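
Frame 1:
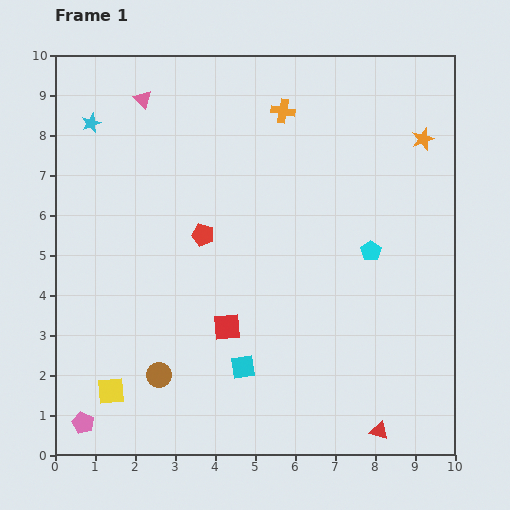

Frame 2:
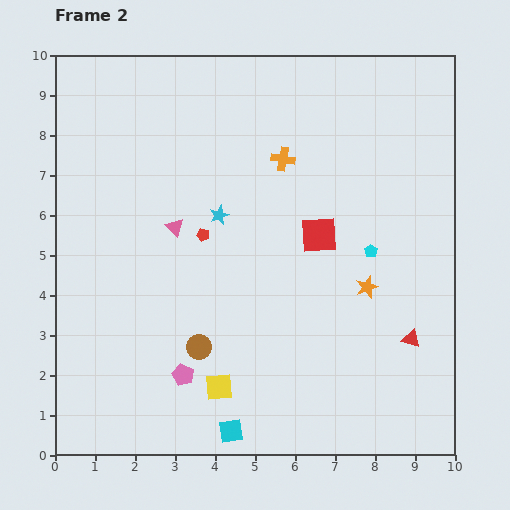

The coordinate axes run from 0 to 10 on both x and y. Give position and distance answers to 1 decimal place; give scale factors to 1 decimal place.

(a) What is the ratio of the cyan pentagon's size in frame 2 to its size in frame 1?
0.6×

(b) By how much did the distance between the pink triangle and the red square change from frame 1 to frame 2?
-2.5

Distance in frame 1: 6.1. Distance in frame 2: 3.6.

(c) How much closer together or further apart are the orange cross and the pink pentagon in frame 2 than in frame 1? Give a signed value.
-3.3

Distance in frame 1: 9.3. Distance in frame 2: 6.0.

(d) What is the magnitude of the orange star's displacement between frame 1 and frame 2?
4.0

The orange star moved from (9.2, 7.9) to (7.8, 4.2), a distance of √(1.4² + 3.7²) ≈ 4.0.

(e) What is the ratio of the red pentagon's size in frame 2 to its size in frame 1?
0.6×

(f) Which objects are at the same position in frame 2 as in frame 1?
the red pentagon, the cyan pentagon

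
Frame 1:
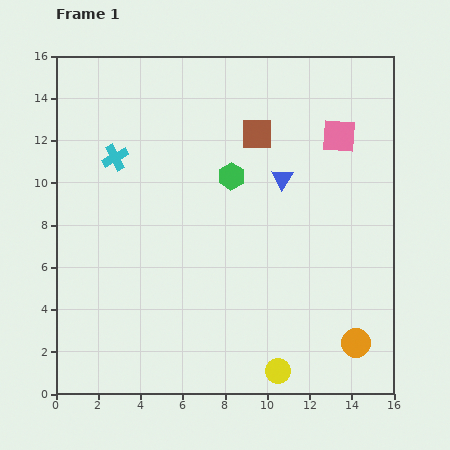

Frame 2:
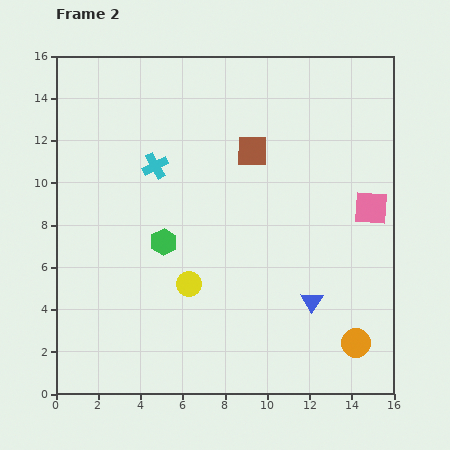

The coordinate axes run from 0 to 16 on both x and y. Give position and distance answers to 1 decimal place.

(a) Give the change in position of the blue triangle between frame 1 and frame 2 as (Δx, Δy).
(1.4, -5.8)

The blue triangle was at (10.7, 10.2) in frame 1 and (12.1, 4.4) in frame 2.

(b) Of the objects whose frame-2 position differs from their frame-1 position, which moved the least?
the brown square

(moved 0.8)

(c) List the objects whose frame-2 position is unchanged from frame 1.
the orange circle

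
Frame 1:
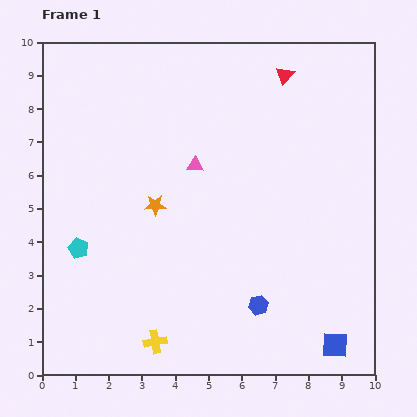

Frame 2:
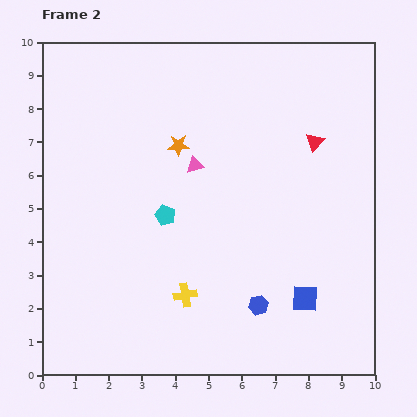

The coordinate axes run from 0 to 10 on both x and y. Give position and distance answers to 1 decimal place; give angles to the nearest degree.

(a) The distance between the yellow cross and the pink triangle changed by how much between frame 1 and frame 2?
-1.5

Distance in frame 1: 5.4. Distance in frame 2: 3.9.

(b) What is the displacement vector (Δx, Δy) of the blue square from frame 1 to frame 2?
(-0.9, 1.4)

The blue square was at (8.8, 0.9) in frame 1 and (7.9, 2.3) in frame 2.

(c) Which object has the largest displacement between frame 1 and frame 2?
the cyan pentagon

(moved 2.8; next 2.2)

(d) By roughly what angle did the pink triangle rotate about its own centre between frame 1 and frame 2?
17° counter-clockwise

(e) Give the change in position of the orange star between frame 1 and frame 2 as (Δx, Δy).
(0.7, 1.8)

The orange star was at (3.4, 5.1) in frame 1 and (4.1, 6.9) in frame 2.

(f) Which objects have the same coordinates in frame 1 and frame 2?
the pink triangle, the blue hexagon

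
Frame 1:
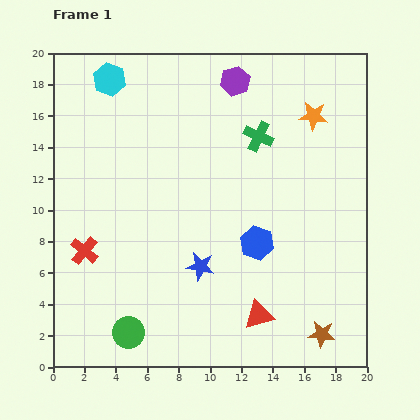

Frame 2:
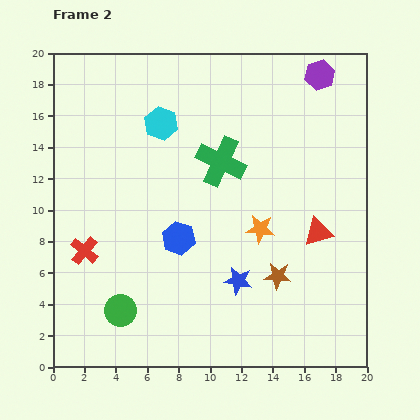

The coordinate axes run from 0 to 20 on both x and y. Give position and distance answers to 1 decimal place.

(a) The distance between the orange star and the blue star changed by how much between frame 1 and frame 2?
-8.4

Distance in frame 1: 12.0. Distance in frame 2: 3.6.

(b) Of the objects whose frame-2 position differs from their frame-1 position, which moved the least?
the green circle

(moved 1.5)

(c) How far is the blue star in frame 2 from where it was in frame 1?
2.6

The blue star moved from (9.4, 6.4) to (11.8, 5.5), a distance of √(2.4² + 0.9²) ≈ 2.6.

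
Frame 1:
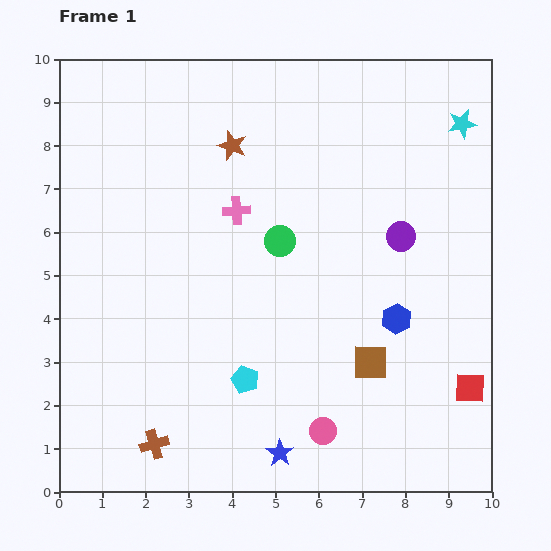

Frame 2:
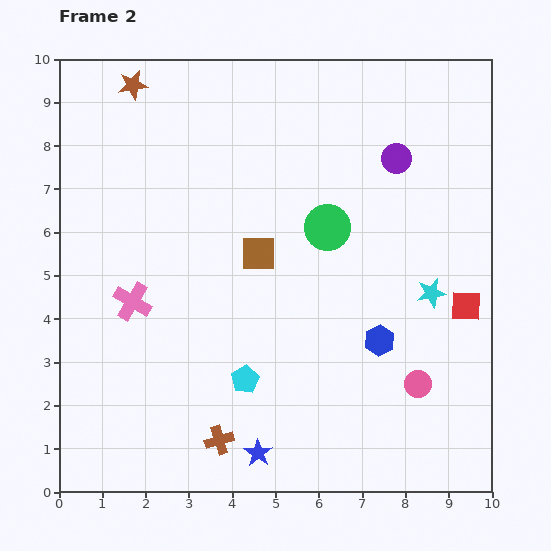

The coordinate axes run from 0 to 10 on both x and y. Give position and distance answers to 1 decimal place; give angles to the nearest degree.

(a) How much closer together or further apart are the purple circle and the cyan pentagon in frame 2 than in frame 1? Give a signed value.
+1.3

Distance in frame 1: 4.9. Distance in frame 2: 6.2.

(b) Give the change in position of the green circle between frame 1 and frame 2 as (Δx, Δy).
(1.1, 0.3)

The green circle was at (5.1, 5.8) in frame 1 and (6.2, 6.1) in frame 2.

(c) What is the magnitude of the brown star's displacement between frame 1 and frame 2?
2.7

The brown star moved from (4.0, 8.0) to (1.7, 9.4), a distance of √(2.3² + 1.4²) ≈ 2.7.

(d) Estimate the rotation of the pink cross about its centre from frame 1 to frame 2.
34° clockwise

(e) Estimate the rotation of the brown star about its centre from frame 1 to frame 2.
30° counter-clockwise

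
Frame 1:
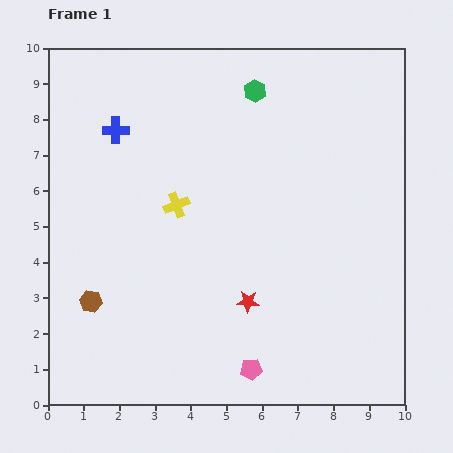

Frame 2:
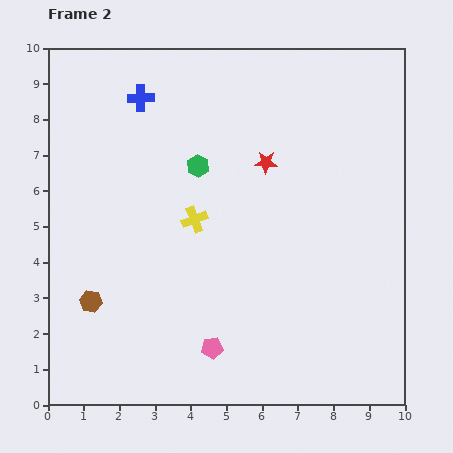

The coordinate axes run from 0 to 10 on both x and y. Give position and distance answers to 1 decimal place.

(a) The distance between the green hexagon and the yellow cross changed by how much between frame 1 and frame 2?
-2.4

Distance in frame 1: 3.9. Distance in frame 2: 1.5.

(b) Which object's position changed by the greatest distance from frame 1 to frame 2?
the red star

(moved 3.9; next 2.6)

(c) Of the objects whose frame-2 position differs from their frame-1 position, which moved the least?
the yellow cross

(moved 0.6)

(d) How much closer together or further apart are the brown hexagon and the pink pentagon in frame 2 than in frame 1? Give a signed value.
-1.3

Distance in frame 1: 4.9. Distance in frame 2: 3.6.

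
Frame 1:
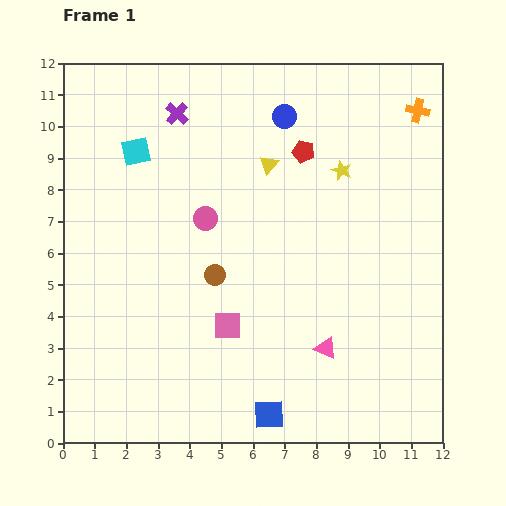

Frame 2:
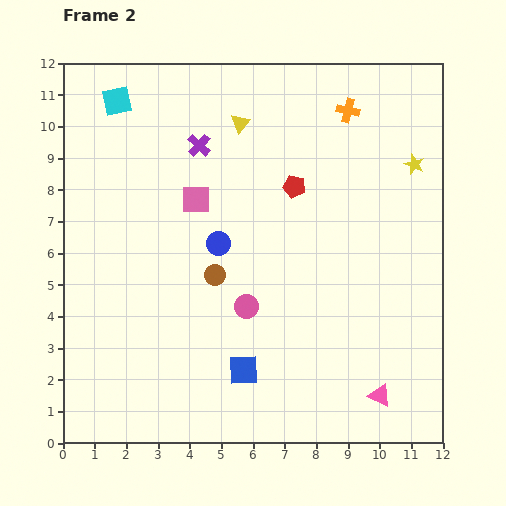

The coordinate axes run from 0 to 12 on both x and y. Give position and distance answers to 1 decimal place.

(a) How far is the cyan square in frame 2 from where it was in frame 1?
1.7

The cyan square moved from (2.3, 9.2) to (1.7, 10.8), a distance of √(0.6² + 1.6²) ≈ 1.7.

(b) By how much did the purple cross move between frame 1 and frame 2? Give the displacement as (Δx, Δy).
(0.7, -1.0)

The purple cross was at (3.6, 10.4) in frame 1 and (4.3, 9.4) in frame 2.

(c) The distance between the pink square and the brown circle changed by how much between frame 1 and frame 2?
+0.9

Distance in frame 1: 1.6. Distance in frame 2: 2.5.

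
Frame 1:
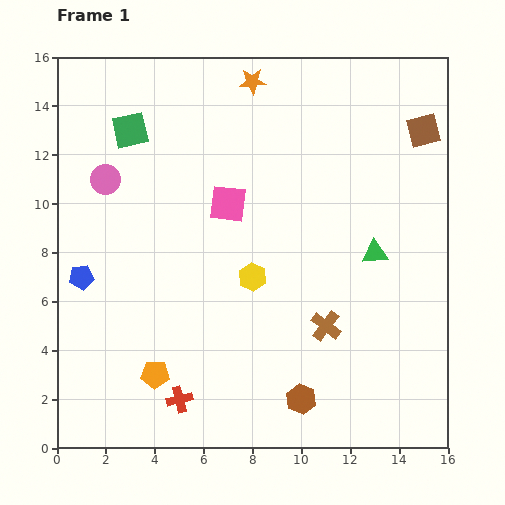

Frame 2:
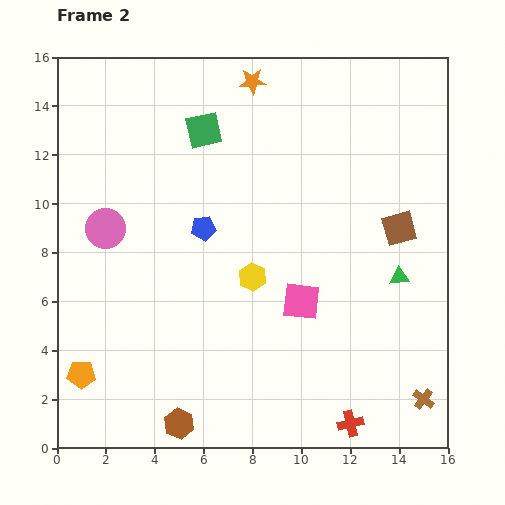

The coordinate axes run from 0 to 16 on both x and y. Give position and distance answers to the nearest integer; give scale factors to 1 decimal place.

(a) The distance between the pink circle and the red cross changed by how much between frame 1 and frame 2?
+4

Distance in frame 1: 9. Distance in frame 2: 13.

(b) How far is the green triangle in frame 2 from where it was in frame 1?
1

The green triangle moved from (13, 8) to (14, 7), a distance of √(1² + 1²) ≈ 1.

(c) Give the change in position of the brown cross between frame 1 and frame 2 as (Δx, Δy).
(4, -3)

The brown cross was at (11, 5) in frame 1 and (15, 2) in frame 2.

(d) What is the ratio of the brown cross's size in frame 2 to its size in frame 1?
0.7×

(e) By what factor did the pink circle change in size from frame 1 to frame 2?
1.3×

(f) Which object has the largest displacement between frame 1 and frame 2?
the red cross

(moved 7; next 5)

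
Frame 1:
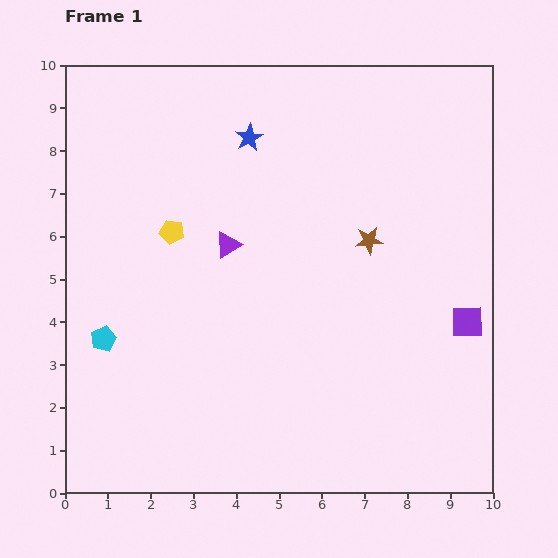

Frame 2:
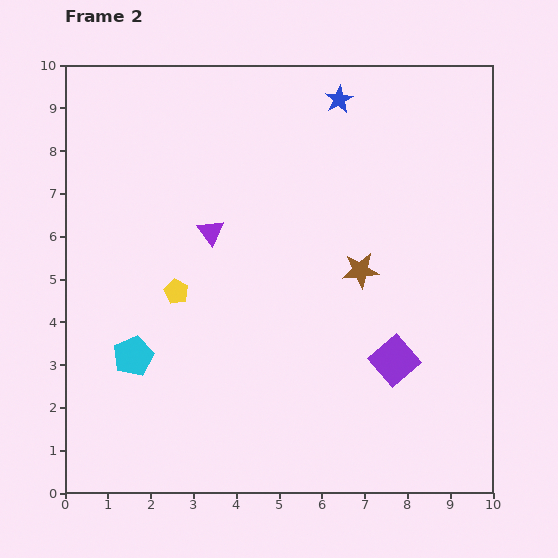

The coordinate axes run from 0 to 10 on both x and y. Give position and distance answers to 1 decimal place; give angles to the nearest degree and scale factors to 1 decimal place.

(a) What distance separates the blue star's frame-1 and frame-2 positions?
2.3

The blue star moved from (4.3, 8.3) to (6.4, 9.2), a distance of √(2.1² + 0.9²) ≈ 2.3.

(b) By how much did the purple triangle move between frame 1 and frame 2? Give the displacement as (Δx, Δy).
(-0.4, 0.3)

The purple triangle was at (3.8, 5.8) in frame 1 and (3.4, 6.1) in frame 2.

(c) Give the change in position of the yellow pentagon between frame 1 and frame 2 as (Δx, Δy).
(0.1, -1.4)

The yellow pentagon was at (2.5, 6.1) in frame 1 and (2.6, 4.7) in frame 2.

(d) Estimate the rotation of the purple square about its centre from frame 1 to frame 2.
40° counter-clockwise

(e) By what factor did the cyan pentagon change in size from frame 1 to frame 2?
1.6×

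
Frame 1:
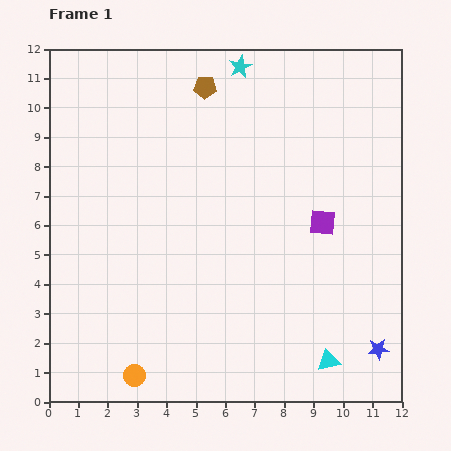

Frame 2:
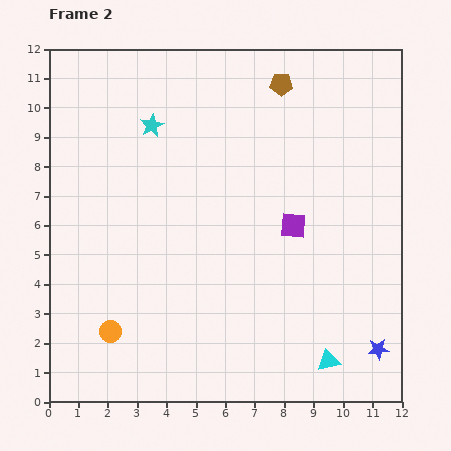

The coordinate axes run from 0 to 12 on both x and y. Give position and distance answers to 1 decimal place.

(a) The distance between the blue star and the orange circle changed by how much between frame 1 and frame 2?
+0.8

Distance in frame 1: 8.3. Distance in frame 2: 9.1.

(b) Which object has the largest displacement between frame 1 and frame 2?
the cyan star

(moved 3.6; next 2.6)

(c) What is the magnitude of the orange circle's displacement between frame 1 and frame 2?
1.7

The orange circle moved from (2.9, 0.9) to (2.1, 2.4), a distance of √(0.8² + 1.5²) ≈ 1.7.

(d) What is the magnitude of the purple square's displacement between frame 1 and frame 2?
1.0

The purple square moved from (9.3, 6.1) to (8.3, 6.0), a distance of √(1.0² + 0.1²) ≈ 1.0.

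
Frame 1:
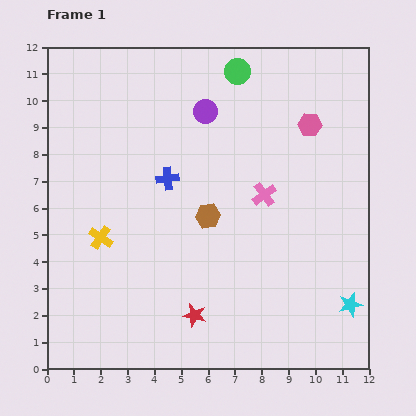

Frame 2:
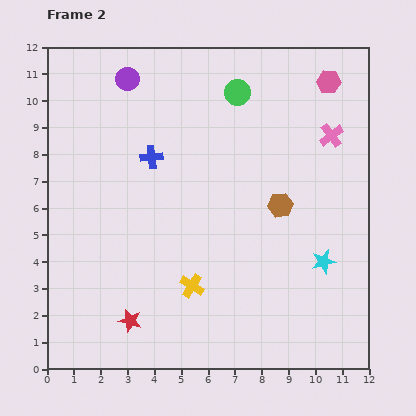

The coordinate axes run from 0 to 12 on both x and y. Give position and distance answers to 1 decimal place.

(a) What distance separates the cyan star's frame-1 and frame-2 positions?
1.9

The cyan star moved from (11.3, 2.4) to (10.3, 4.0), a distance of √(1.0² + 1.6²) ≈ 1.9.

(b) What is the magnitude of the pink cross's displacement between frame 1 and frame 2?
3.3

The pink cross moved from (8.1, 6.5) to (10.6, 8.7), a distance of √(2.5² + 2.2²) ≈ 3.3.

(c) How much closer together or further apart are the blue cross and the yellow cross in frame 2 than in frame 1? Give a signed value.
+1.7

Distance in frame 1: 3.3. Distance in frame 2: 5.0.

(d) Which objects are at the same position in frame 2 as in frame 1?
none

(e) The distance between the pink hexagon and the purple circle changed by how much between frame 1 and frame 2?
+3.6

Distance in frame 1: 3.9. Distance in frame 2: 7.5.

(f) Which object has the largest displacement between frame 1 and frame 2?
the yellow cross

(moved 3.8; next 3.3)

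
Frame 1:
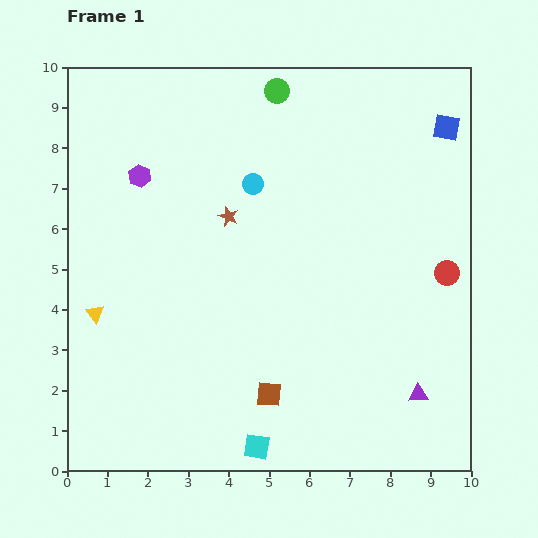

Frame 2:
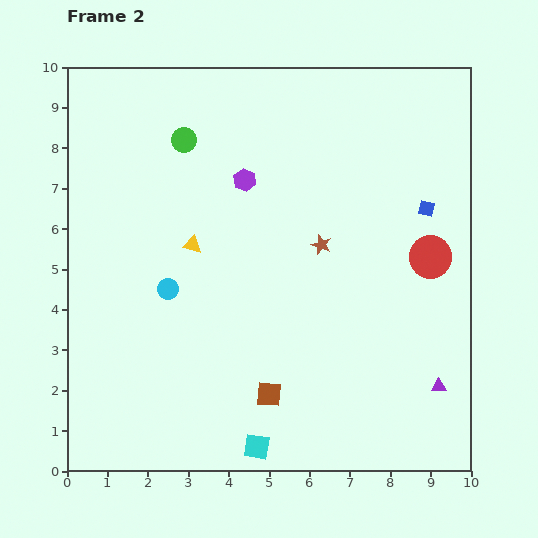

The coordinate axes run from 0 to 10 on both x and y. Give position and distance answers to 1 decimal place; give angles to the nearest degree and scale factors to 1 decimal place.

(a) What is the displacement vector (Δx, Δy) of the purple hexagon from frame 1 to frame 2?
(2.6, -0.1)

The purple hexagon was at (1.8, 7.3) in frame 1 and (4.4, 7.2) in frame 2.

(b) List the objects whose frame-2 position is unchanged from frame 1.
the cyan square, the brown square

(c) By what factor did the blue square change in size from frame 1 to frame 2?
0.6×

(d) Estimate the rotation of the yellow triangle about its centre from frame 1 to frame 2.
38° counter-clockwise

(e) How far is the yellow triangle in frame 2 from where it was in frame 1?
2.9

The yellow triangle moved from (0.7, 3.9) to (3.1, 5.6), a distance of √(2.4² + 1.7²) ≈ 2.9.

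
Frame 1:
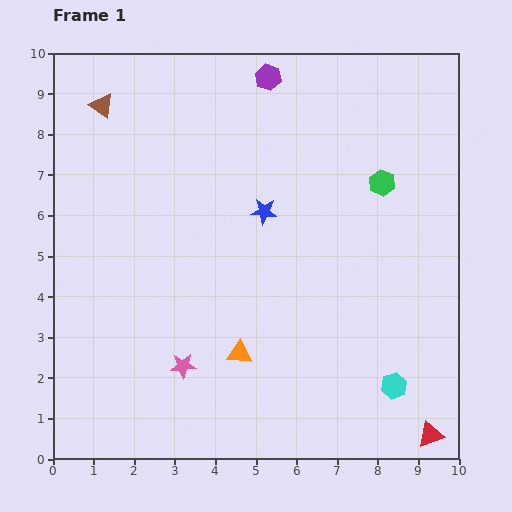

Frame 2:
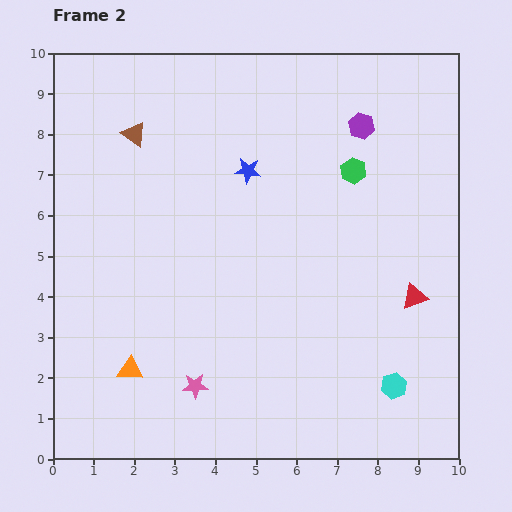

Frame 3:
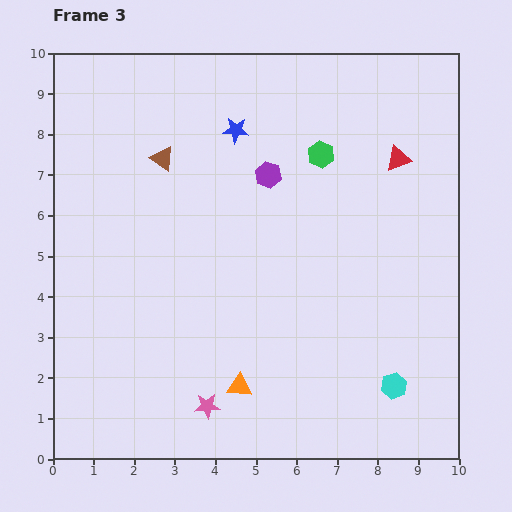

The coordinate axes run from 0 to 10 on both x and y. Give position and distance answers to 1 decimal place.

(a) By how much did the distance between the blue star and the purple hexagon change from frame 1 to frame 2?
-0.3

Distance in frame 1: 3.3. Distance in frame 2: 3.0.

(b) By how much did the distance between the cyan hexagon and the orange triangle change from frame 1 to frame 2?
+2.6

Distance in frame 1: 3.9. Distance in frame 2: 6.5.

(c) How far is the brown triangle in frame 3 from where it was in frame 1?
2.0

The brown triangle moved from (1.2, 8.7) to (2.7, 7.4), a distance of √(1.5² + 1.3²) ≈ 2.0.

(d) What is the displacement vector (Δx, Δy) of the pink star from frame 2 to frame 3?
(0.3, -0.5)

The pink star was at (3.5, 1.8) in frame 2 and (3.8, 1.3) in frame 3.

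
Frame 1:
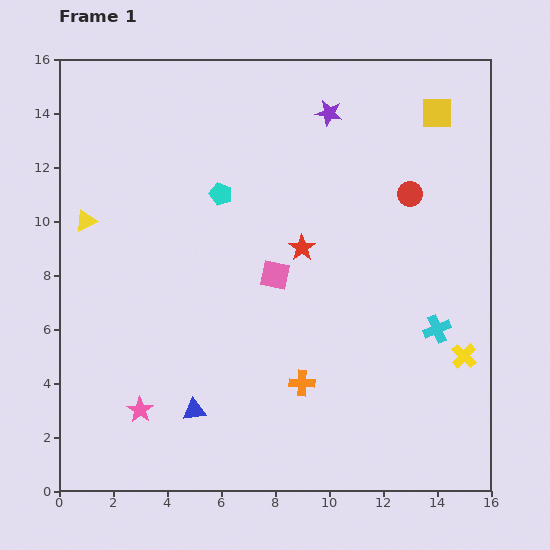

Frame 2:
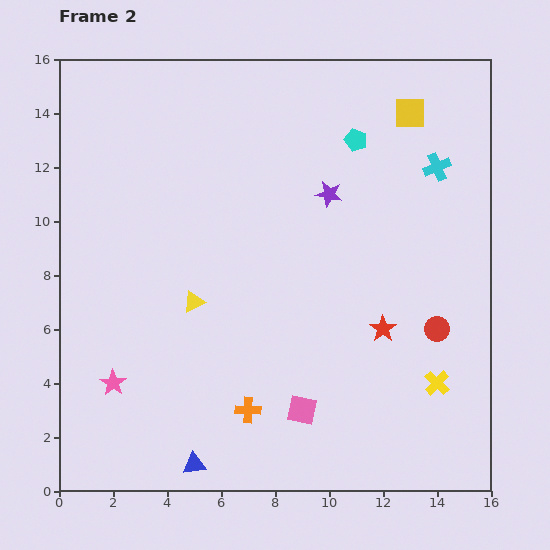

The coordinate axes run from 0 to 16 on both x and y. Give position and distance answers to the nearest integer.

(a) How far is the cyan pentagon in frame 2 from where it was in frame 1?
5

The cyan pentagon moved from (6, 11) to (11, 13), a distance of √(5² + 2²) ≈ 5.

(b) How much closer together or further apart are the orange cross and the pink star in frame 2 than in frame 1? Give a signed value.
-1

Distance in frame 1: 6. Distance in frame 2: 5.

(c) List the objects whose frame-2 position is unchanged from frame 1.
none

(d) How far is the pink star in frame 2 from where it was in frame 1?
1

The pink star moved from (3, 3) to (2, 4), a distance of √(1² + 1²) ≈ 1.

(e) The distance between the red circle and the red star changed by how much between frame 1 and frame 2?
-2

Distance in frame 1: 4. Distance in frame 2: 2.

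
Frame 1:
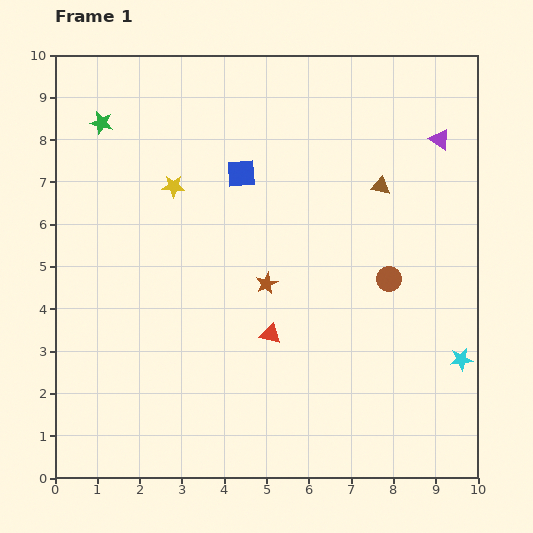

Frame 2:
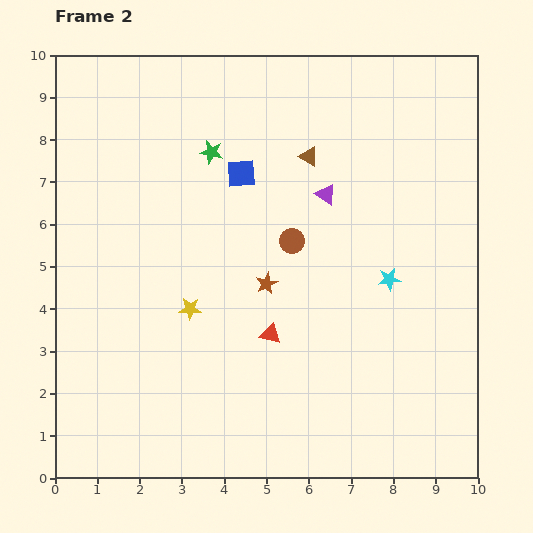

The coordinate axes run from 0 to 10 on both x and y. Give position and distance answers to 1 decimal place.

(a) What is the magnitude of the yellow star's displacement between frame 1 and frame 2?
2.9

The yellow star moved from (2.8, 6.9) to (3.2, 4.0), a distance of √(0.4² + 2.9²) ≈ 2.9.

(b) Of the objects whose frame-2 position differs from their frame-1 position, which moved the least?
the brown triangle

(moved 1.8)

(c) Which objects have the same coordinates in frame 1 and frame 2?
the red triangle, the brown star, the blue square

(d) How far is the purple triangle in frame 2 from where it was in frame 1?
3.0

The purple triangle moved from (9.1, 8.0) to (6.4, 6.7), a distance of √(2.7² + 1.3²) ≈ 3.0.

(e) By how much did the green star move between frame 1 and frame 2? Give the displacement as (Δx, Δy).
(2.6, -0.7)

The green star was at (1.1, 8.4) in frame 1 and (3.7, 7.7) in frame 2.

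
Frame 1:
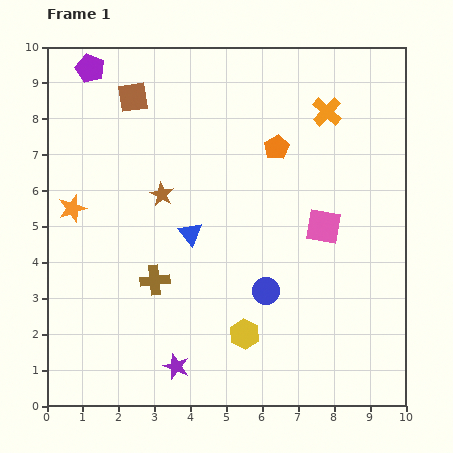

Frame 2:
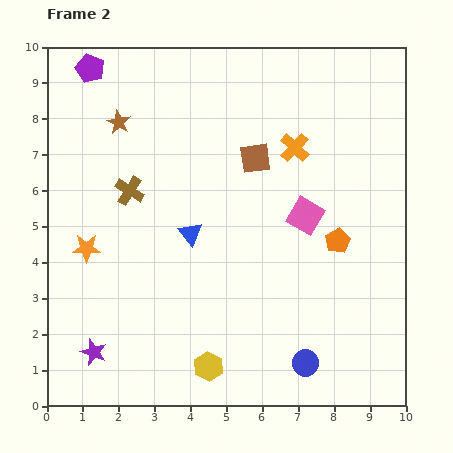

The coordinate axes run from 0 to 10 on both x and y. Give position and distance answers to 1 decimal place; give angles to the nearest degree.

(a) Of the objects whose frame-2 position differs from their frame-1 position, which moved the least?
the pink square

(moved 0.6)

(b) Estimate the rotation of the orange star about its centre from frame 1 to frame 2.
19° clockwise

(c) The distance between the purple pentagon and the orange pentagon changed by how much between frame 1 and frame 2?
+2.8

Distance in frame 1: 5.6. Distance in frame 2: 8.4.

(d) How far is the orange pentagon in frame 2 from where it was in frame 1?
3.1

The orange pentagon moved from (6.4, 7.2) to (8.1, 4.6), a distance of √(1.7² + 2.6²) ≈ 3.1.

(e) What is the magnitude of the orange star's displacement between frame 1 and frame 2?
1.2

The orange star moved from (0.7, 5.5) to (1.1, 4.4), a distance of √(0.4² + 1.1²) ≈ 1.2.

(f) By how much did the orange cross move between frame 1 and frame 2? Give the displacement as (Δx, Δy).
(-0.9, -1.0)

The orange cross was at (7.8, 8.2) in frame 1 and (6.9, 7.2) in frame 2.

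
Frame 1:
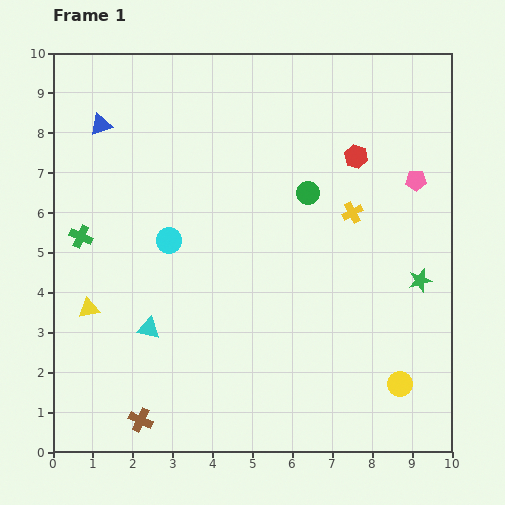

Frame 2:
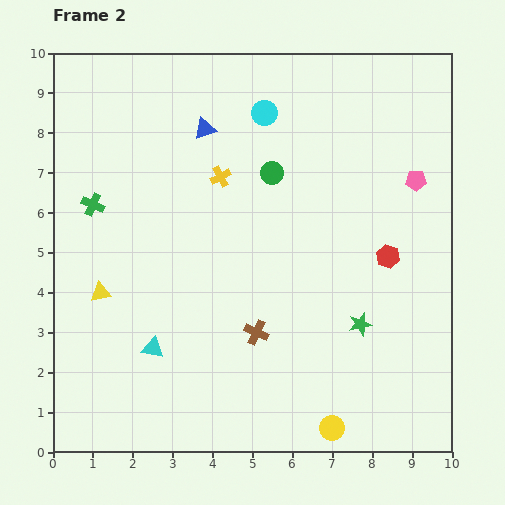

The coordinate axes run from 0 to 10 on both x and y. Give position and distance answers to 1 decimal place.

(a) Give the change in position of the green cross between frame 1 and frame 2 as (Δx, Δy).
(0.3, 0.8)

The green cross was at (0.7, 5.4) in frame 1 and (1.0, 6.2) in frame 2.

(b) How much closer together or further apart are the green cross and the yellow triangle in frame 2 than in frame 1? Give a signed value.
+0.4

Distance in frame 1: 1.8. Distance in frame 2: 2.2.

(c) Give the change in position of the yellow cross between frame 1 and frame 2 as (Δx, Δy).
(-3.3, 0.9)

The yellow cross was at (7.5, 6.0) in frame 1 and (4.2, 6.9) in frame 2.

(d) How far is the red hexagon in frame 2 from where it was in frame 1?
2.6

The red hexagon moved from (7.6, 7.4) to (8.4, 4.9), a distance of √(0.8² + 2.5²) ≈ 2.6.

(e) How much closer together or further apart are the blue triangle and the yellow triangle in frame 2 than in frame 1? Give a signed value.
+0.3

Distance in frame 1: 4.6. Distance in frame 2: 4.9.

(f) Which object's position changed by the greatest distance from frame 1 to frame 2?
the cyan circle

(moved 4.0; next 3.6)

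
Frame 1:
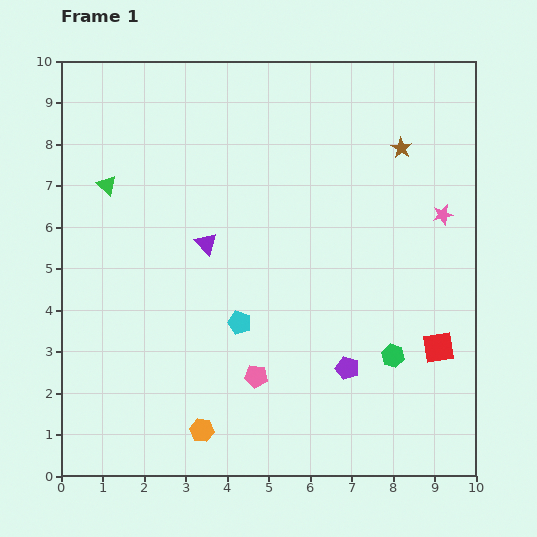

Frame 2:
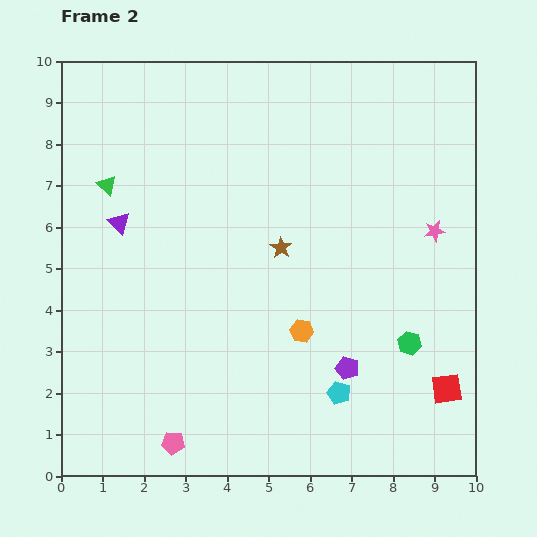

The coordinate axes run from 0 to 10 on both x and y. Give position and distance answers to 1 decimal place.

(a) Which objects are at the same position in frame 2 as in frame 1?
the green triangle, the purple pentagon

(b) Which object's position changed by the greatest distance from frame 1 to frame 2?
the brown star

(moved 3.8; next 3.4)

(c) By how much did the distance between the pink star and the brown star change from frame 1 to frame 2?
+1.8

Distance in frame 1: 1.9. Distance in frame 2: 3.7.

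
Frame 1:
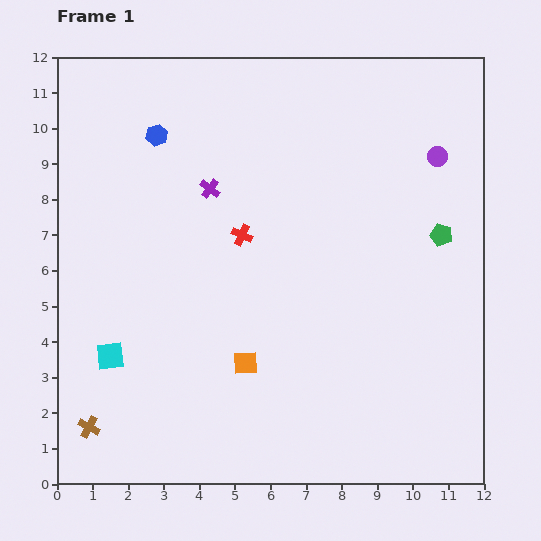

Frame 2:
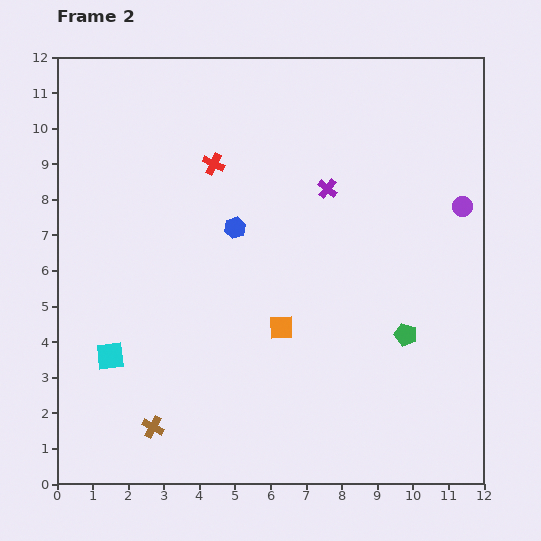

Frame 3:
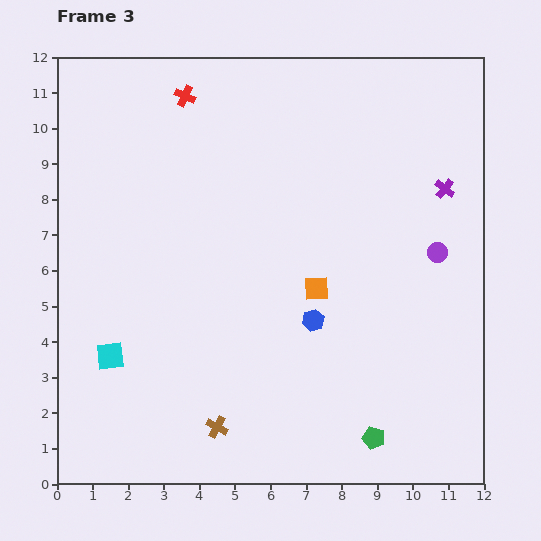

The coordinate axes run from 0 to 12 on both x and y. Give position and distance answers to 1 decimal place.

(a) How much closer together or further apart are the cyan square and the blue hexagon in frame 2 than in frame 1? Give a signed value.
-1.3

Distance in frame 1: 6.3. Distance in frame 2: 5.0.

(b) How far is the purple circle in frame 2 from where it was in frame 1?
1.6

The purple circle moved from (10.7, 9.2) to (11.4, 7.8), a distance of √(0.7² + 1.4²) ≈ 1.6.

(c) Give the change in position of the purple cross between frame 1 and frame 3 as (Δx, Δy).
(6.6, 0.0)

The purple cross was at (4.3, 8.3) in frame 1 and (10.9, 8.3) in frame 3.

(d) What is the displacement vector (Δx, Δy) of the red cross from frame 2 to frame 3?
(-0.8, 1.9)

The red cross was at (4.4, 9.0) in frame 2 and (3.6, 10.9) in frame 3.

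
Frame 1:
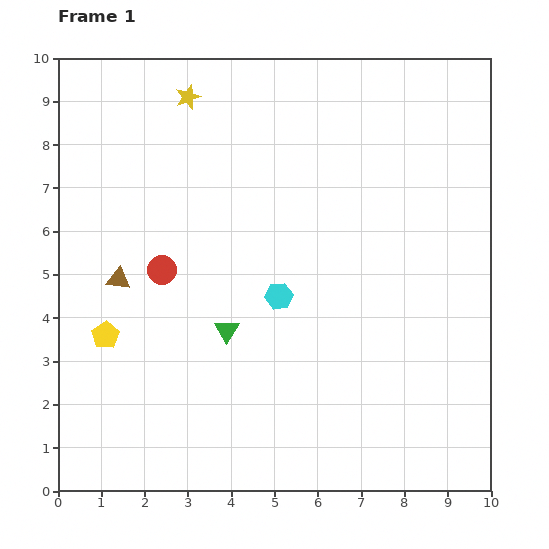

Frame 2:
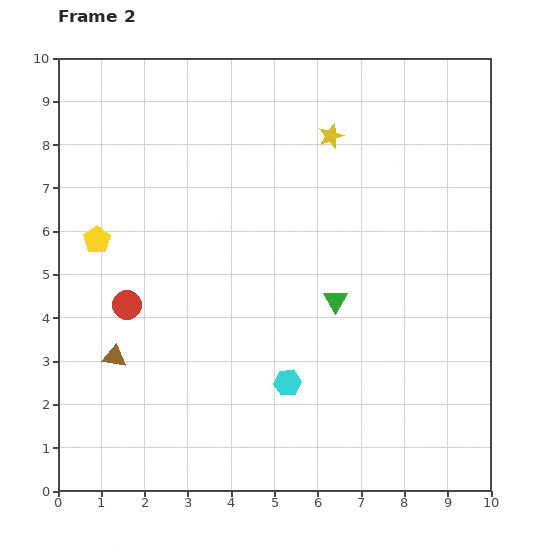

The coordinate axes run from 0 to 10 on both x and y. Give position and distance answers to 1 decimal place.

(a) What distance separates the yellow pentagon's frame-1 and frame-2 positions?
2.2

The yellow pentagon moved from (1.1, 3.6) to (0.9, 5.8), a distance of √(0.2² + 2.2²) ≈ 2.2.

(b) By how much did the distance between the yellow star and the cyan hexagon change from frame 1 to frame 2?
+0.7

Distance in frame 1: 5.1. Distance in frame 2: 5.8.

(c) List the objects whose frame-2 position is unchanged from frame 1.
none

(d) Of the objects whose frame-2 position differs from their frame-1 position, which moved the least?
the red circle

(moved 1.1)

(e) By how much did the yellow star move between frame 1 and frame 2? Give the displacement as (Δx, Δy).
(3.3, -0.9)

The yellow star was at (3.0, 9.1) in frame 1 and (6.3, 8.2) in frame 2.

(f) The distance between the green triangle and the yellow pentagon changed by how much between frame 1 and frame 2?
+2.9

Distance in frame 1: 2.8. Distance in frame 2: 5.7.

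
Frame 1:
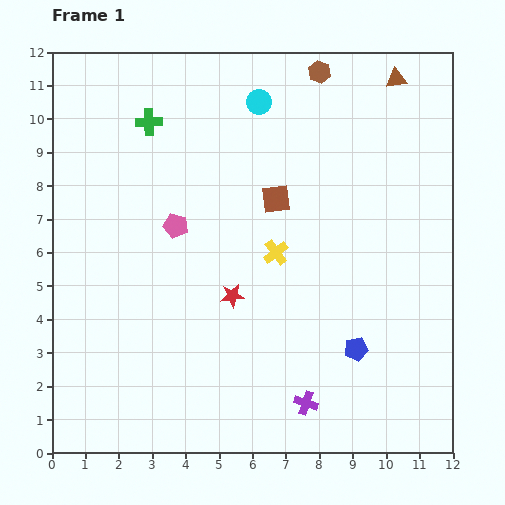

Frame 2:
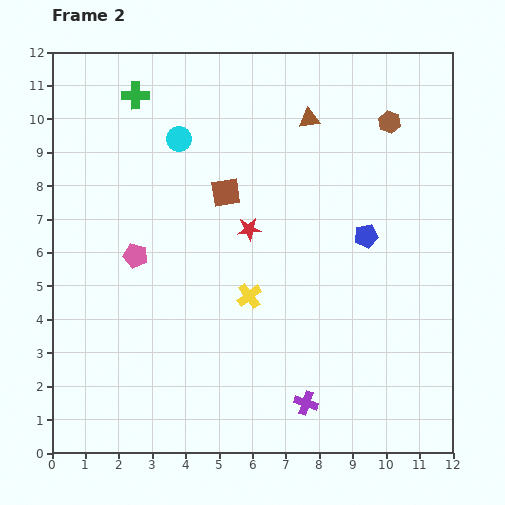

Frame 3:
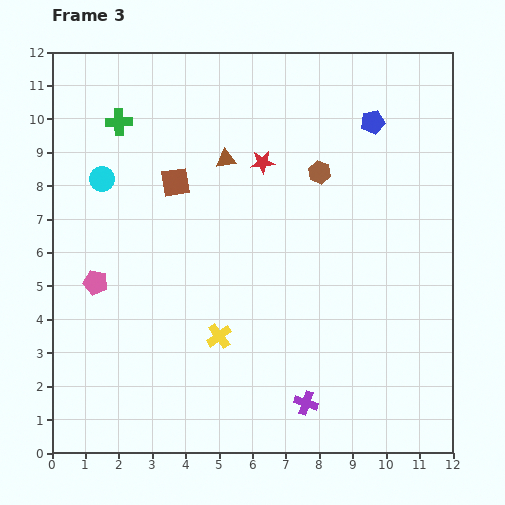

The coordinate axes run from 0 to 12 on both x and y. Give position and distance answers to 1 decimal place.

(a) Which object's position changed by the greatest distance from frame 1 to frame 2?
the blue pentagon

(moved 3.4; next 2.9)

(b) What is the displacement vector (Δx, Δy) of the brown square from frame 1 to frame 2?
(-1.5, 0.2)

The brown square was at (6.7, 7.6) in frame 1 and (5.2, 7.8) in frame 2.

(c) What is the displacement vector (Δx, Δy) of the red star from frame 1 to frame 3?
(0.9, 4.0)

The red star was at (5.4, 4.7) in frame 1 and (6.3, 8.7) in frame 3.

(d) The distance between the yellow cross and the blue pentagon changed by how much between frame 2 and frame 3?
+4.0

Distance in frame 2: 3.9. Distance in frame 3: 7.9.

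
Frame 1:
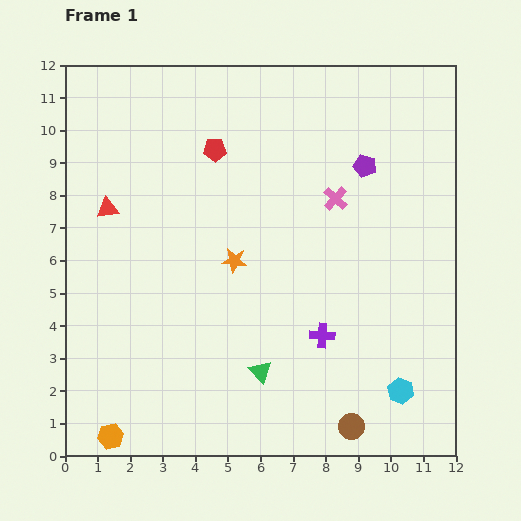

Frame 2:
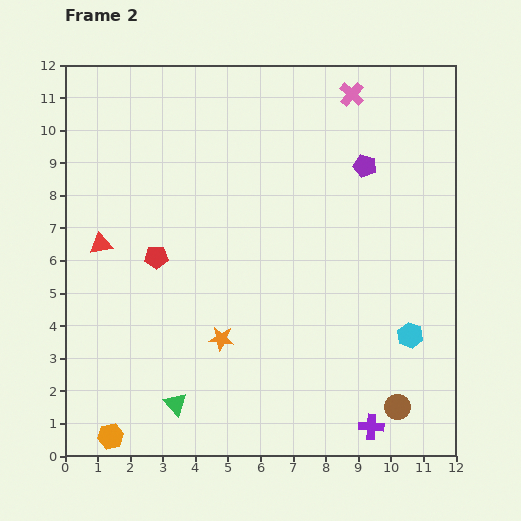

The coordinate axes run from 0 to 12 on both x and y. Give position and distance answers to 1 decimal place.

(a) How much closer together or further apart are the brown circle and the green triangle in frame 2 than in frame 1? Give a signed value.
+3.5

Distance in frame 1: 3.3. Distance in frame 2: 6.8.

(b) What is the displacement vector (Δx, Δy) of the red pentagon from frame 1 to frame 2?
(-1.8, -3.3)

The red pentagon was at (4.6, 9.4) in frame 1 and (2.8, 6.1) in frame 2.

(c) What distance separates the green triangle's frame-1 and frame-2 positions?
2.8

The green triangle moved from (6.0, 2.6) to (3.4, 1.6), a distance of √(2.6² + 1.0²) ≈ 2.8.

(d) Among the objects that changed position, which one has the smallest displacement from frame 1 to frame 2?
the red triangle

(moved 1.1)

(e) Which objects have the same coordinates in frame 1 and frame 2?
the orange hexagon, the purple pentagon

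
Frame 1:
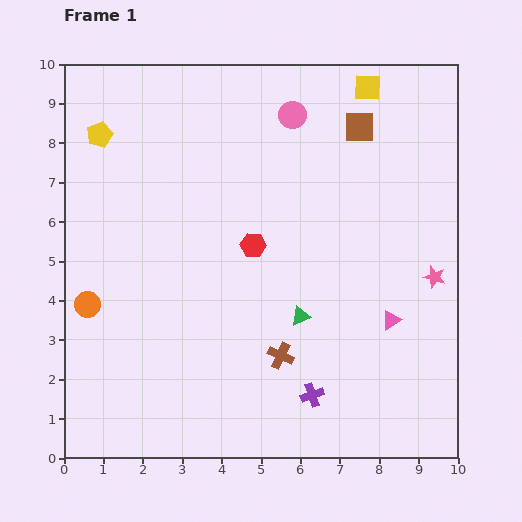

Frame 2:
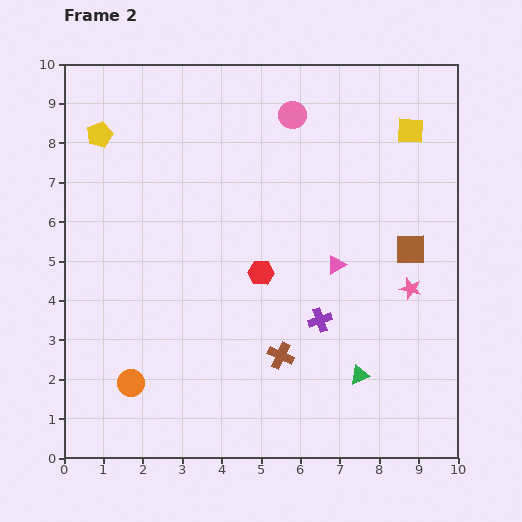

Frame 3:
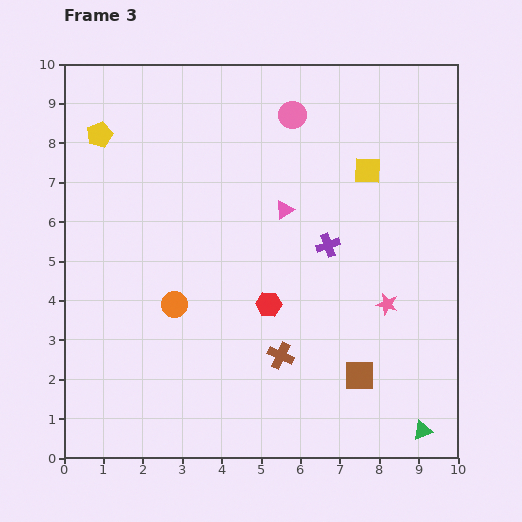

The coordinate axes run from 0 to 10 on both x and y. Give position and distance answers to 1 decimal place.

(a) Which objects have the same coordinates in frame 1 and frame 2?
the brown cross, the yellow pentagon, the pink circle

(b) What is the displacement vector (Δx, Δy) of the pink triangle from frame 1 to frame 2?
(-1.4, 1.4)

The pink triangle was at (8.3, 3.5) in frame 1 and (6.9, 4.9) in frame 2.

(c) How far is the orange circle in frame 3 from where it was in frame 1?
2.2

The orange circle moved from (0.6, 3.9) to (2.8, 3.9), a distance of √(2.2² + 0.0²) ≈ 2.2.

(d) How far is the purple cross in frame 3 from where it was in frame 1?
3.8

The purple cross moved from (6.3, 1.6) to (6.7, 5.4), a distance of √(0.4² + 3.8²) ≈ 3.8.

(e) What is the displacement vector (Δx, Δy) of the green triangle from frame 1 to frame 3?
(3.1, -2.9)

The green triangle was at (6.0, 3.6) in frame 1 and (9.1, 0.7) in frame 3.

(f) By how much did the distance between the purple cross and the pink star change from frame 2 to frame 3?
-0.3

Distance in frame 2: 2.4. Distance in frame 3: 2.1.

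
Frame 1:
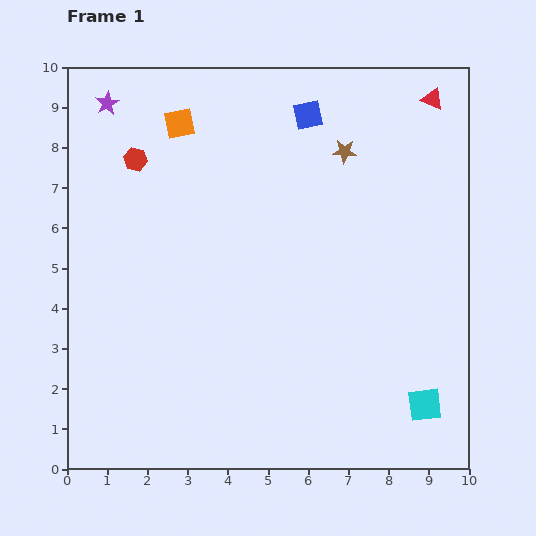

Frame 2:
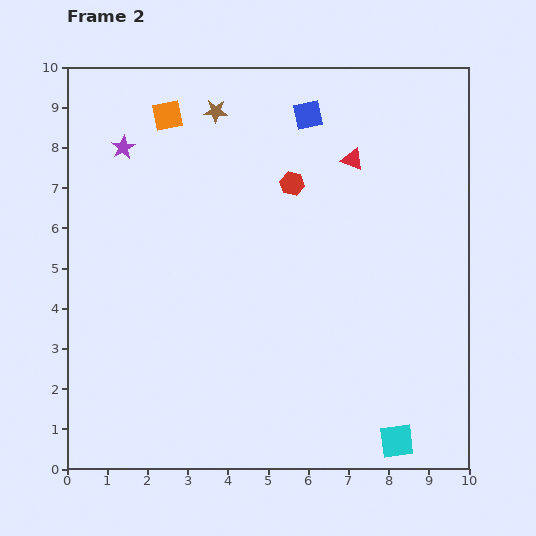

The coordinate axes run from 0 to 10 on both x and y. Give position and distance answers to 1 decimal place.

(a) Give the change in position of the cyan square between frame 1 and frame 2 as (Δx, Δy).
(-0.7, -0.9)

The cyan square was at (8.9, 1.6) in frame 1 and (8.2, 0.7) in frame 2.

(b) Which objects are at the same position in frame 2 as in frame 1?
the blue square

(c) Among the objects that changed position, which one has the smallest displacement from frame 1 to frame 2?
the orange square

(moved 0.4)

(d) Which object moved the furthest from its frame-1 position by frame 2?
the red hexagon

(moved 3.9; next 3.4)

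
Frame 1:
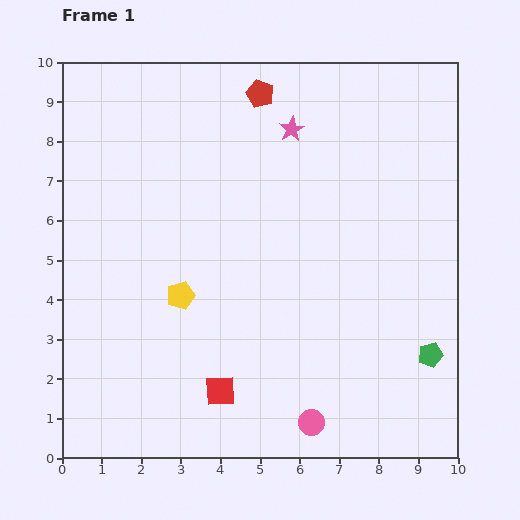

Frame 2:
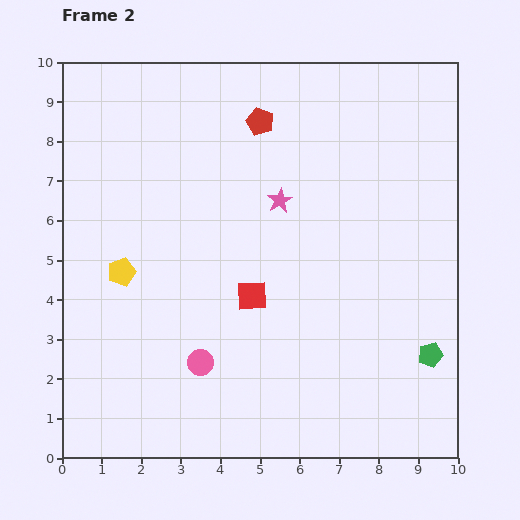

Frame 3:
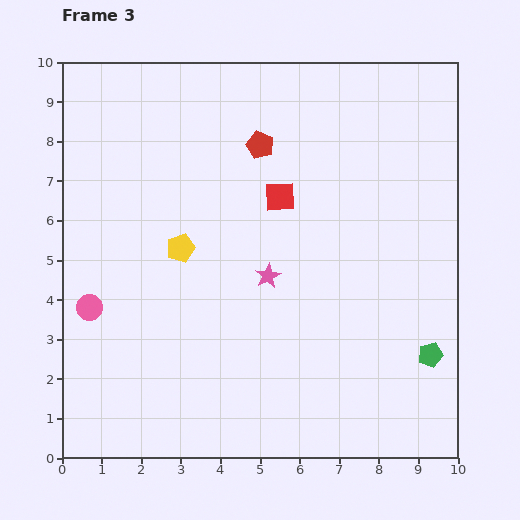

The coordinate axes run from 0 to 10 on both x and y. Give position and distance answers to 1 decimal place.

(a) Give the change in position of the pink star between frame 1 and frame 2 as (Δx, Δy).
(-0.3, -1.8)

The pink star was at (5.8, 8.3) in frame 1 and (5.5, 6.5) in frame 2.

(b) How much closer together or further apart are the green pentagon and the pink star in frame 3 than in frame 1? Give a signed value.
-2.1

Distance in frame 1: 6.7. Distance in frame 3: 4.6.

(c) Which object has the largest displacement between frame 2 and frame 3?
the pink circle

(moved 3.1; next 2.6)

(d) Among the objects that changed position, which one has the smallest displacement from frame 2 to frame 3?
the red pentagon

(moved 0.6)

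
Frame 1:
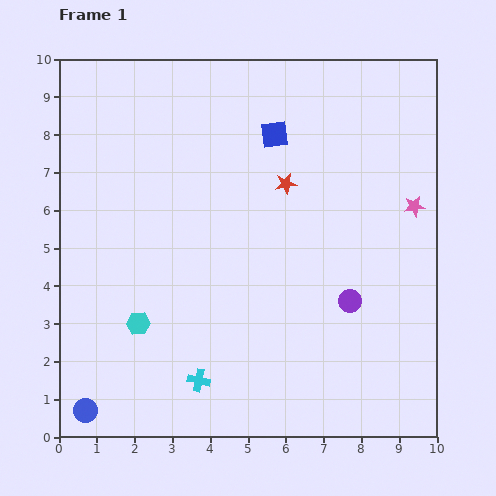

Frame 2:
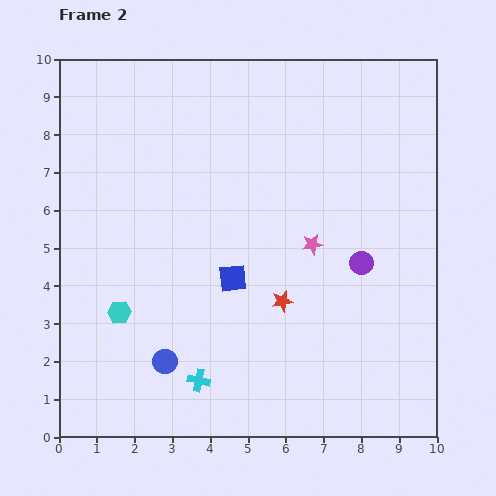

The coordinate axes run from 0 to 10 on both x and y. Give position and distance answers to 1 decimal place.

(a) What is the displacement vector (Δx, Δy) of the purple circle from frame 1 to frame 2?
(0.3, 1.0)

The purple circle was at (7.7, 3.6) in frame 1 and (8.0, 4.6) in frame 2.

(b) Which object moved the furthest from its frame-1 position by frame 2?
the blue square

(moved 4.0; next 3.1)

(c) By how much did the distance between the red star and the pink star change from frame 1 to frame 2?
-1.8

Distance in frame 1: 3.5. Distance in frame 2: 1.7.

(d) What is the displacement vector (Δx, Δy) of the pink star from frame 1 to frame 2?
(-2.7, -1.0)

The pink star was at (9.4, 6.1) in frame 1 and (6.7, 5.1) in frame 2.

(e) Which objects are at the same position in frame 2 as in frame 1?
the cyan cross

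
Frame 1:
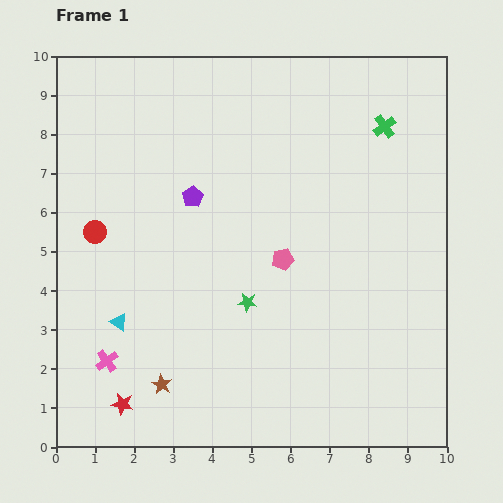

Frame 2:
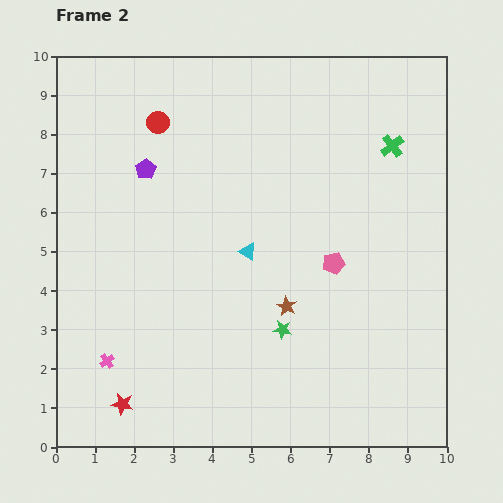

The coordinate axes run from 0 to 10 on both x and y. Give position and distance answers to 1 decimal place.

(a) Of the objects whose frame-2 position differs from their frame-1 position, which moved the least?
the green cross

(moved 0.5)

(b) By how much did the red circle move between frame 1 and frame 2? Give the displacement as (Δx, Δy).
(1.6, 2.8)

The red circle was at (1.0, 5.5) in frame 1 and (2.6, 8.3) in frame 2.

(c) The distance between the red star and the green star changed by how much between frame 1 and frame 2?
+0.4

Distance in frame 1: 4.1. Distance in frame 2: 4.5.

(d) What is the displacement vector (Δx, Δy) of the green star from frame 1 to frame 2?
(0.9, -0.7)

The green star was at (4.9, 3.7) in frame 1 and (5.8, 3.0) in frame 2.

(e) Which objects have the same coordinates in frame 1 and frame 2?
the red star, the pink cross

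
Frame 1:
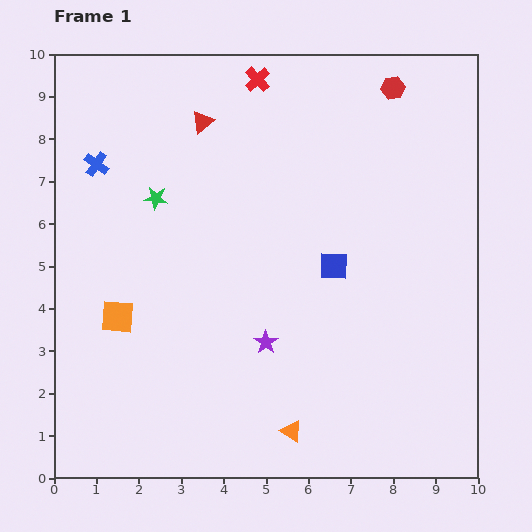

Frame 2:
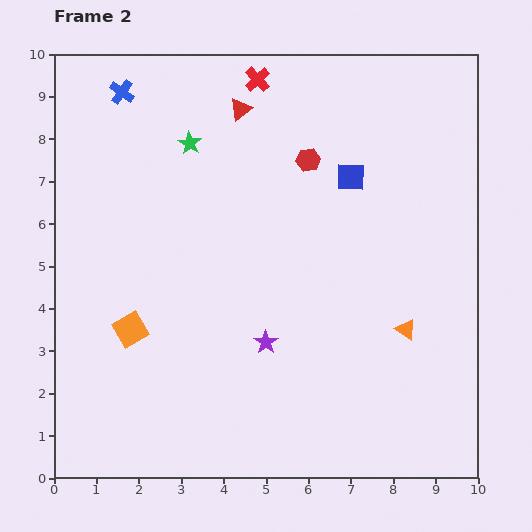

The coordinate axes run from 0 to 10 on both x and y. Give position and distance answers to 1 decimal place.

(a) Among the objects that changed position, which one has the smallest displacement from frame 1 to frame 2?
the orange square

(moved 0.4)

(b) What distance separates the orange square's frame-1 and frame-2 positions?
0.4

The orange square moved from (1.5, 3.8) to (1.8, 3.5), a distance of √(0.3² + 0.3²) ≈ 0.4.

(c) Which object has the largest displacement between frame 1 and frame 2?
the orange triangle

(moved 3.6; next 2.6)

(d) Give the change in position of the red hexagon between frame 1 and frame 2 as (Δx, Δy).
(-2.0, -1.7)

The red hexagon was at (8.0, 9.2) in frame 1 and (6.0, 7.5) in frame 2.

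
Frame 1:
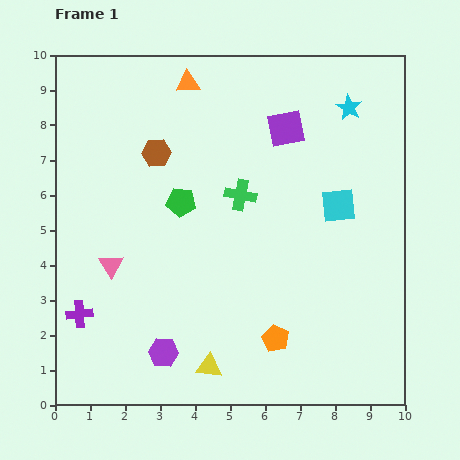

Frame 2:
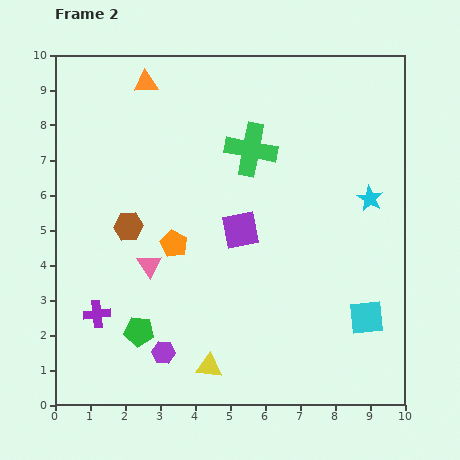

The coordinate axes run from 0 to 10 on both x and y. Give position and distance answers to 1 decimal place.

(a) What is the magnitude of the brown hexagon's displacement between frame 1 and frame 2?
2.2

The brown hexagon moved from (2.9, 7.2) to (2.1, 5.1), a distance of √(0.8² + 2.1²) ≈ 2.2.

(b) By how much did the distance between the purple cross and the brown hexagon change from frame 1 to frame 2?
-2.4

Distance in frame 1: 5.1. Distance in frame 2: 2.7.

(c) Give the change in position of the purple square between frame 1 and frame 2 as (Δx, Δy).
(-1.3, -2.9)

The purple square was at (6.6, 7.9) in frame 1 and (5.3, 5.0) in frame 2.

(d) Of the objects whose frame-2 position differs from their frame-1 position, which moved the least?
the purple cross

(moved 0.5)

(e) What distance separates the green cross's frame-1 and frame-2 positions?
1.3

The green cross moved from (5.3, 6.0) to (5.6, 7.3), a distance of √(0.3² + 1.3²) ≈ 1.3.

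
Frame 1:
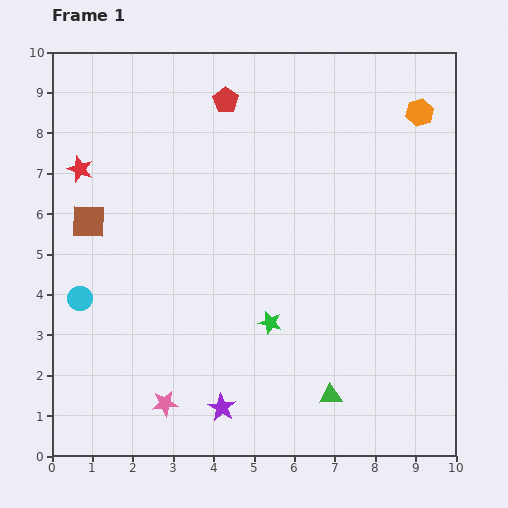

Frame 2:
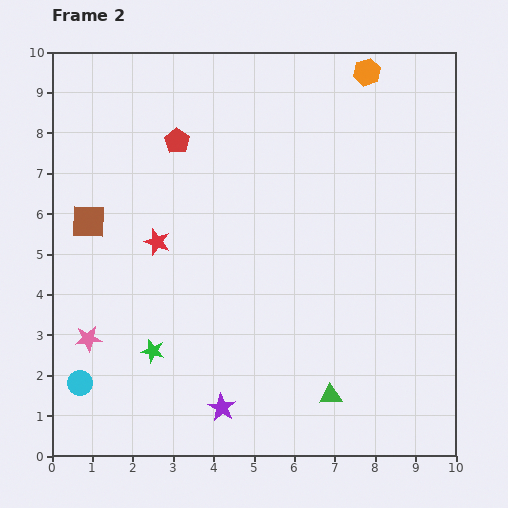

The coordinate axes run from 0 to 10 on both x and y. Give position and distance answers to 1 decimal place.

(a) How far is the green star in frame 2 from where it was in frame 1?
3.0

The green star moved from (5.4, 3.3) to (2.5, 2.6), a distance of √(2.9² + 0.7²) ≈ 3.0.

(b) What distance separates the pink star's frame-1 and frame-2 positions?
2.5

The pink star moved from (2.8, 1.3) to (0.9, 2.9), a distance of √(1.9² + 1.6²) ≈ 2.5.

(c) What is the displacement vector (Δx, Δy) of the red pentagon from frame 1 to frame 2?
(-1.2, -1.0)

The red pentagon was at (4.3, 8.8) in frame 1 and (3.1, 7.8) in frame 2.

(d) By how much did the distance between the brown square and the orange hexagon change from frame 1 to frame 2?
-0.8

Distance in frame 1: 8.6. Distance in frame 2: 7.8.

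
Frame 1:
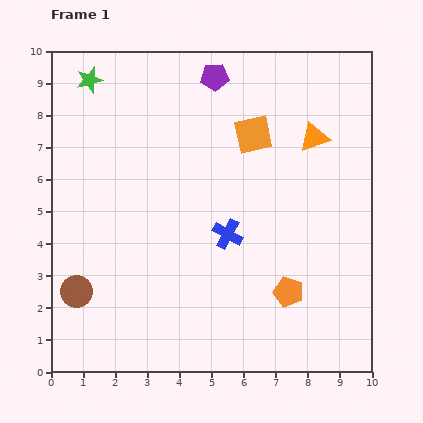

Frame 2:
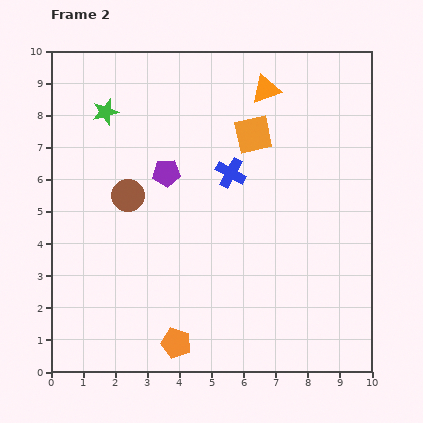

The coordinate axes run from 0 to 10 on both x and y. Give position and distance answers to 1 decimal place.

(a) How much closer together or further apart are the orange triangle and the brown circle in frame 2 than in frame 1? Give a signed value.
-3.4

Distance in frame 1: 8.8. Distance in frame 2: 5.4.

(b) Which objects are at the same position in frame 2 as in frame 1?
the orange square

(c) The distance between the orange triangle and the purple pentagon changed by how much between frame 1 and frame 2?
+0.4

Distance in frame 1: 3.6. Distance in frame 2: 4.0.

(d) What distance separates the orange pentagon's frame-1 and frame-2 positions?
3.8

The orange pentagon moved from (7.4, 2.5) to (3.9, 0.9), a distance of √(3.5² + 1.6²) ≈ 3.8.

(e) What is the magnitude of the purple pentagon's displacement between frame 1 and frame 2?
3.4

The purple pentagon moved from (5.1, 9.2) to (3.6, 6.2), a distance of √(1.5² + 3.0²) ≈ 3.4.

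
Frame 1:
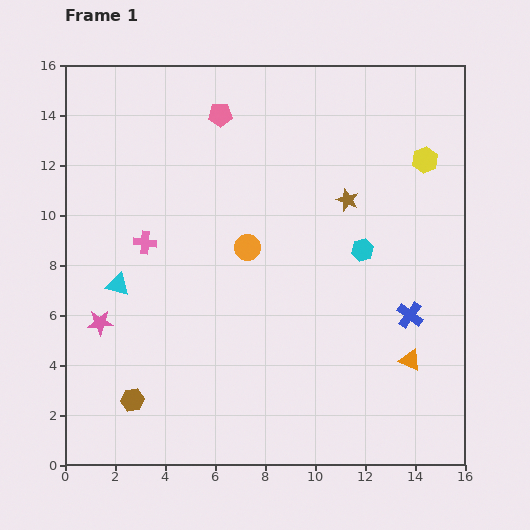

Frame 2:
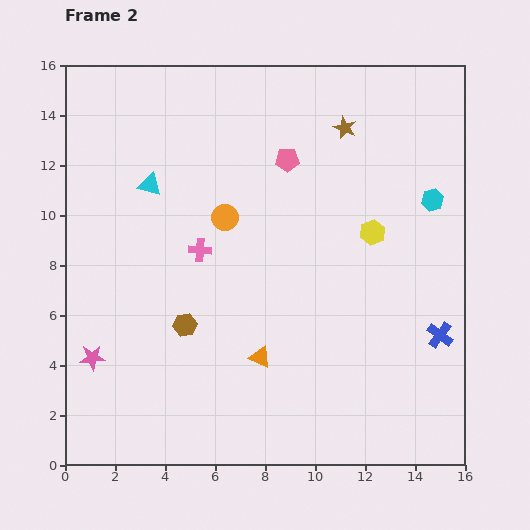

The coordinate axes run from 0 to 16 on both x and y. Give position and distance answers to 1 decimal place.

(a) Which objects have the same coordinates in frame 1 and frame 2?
none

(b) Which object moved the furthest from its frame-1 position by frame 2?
the orange triangle

(moved 6.0; next 4.2)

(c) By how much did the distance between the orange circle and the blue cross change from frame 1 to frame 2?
+2.8

Distance in frame 1: 7.0. Distance in frame 2: 9.8.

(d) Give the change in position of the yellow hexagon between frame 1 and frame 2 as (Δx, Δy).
(-2.1, -2.9)

The yellow hexagon was at (14.4, 12.2) in frame 1 and (12.3, 9.3) in frame 2.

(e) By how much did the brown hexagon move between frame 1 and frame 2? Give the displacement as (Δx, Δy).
(2.1, 3.0)

The brown hexagon was at (2.7, 2.6) in frame 1 and (4.8, 5.6) in frame 2.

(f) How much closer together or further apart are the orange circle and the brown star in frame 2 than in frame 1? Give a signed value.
+1.6

Distance in frame 1: 4.4. Distance in frame 2: 6.0.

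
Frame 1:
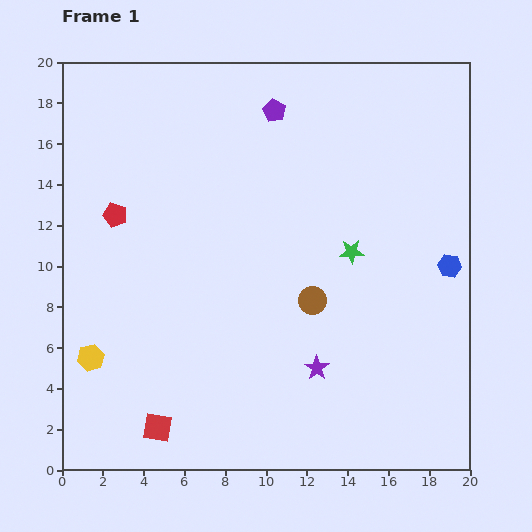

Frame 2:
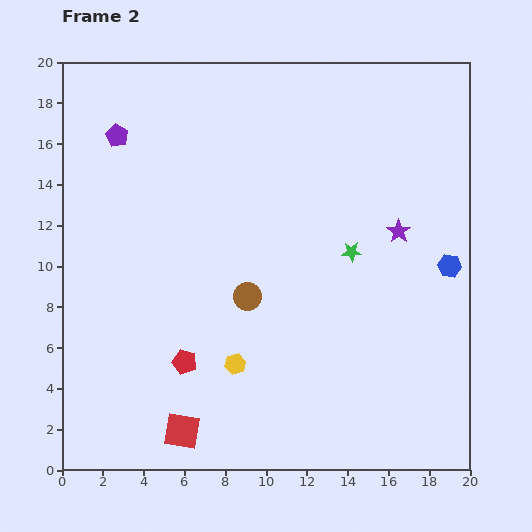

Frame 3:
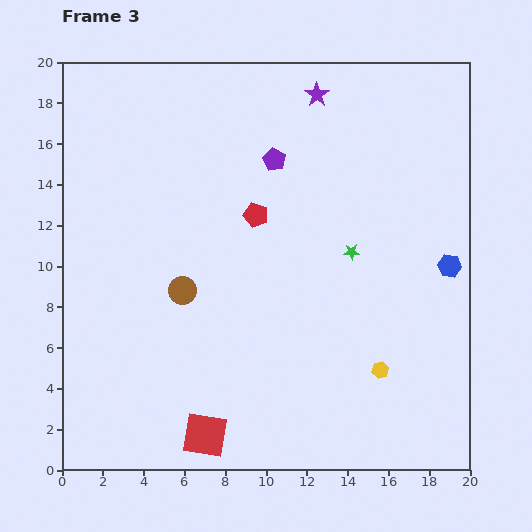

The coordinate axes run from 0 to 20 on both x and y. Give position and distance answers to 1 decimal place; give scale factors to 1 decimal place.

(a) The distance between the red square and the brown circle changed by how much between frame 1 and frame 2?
-2.5

Distance in frame 1: 9.8. Distance in frame 2: 7.3.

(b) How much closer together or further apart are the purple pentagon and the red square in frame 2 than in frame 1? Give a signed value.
-1.7

Distance in frame 1: 16.5. Distance in frame 2: 14.8.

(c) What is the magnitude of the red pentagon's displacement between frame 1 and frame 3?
6.9

The red pentagon moved from (2.6, 12.5) to (9.5, 12.5), a distance of √(6.9² + 0.0²) ≈ 6.9.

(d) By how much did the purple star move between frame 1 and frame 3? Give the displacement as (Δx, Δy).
(0.0, 13.4)

The purple star was at (12.5, 5.0) in frame 1 and (12.5, 18.4) in frame 3.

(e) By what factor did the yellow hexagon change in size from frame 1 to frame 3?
0.6×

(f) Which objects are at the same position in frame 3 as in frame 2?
the green star, the blue hexagon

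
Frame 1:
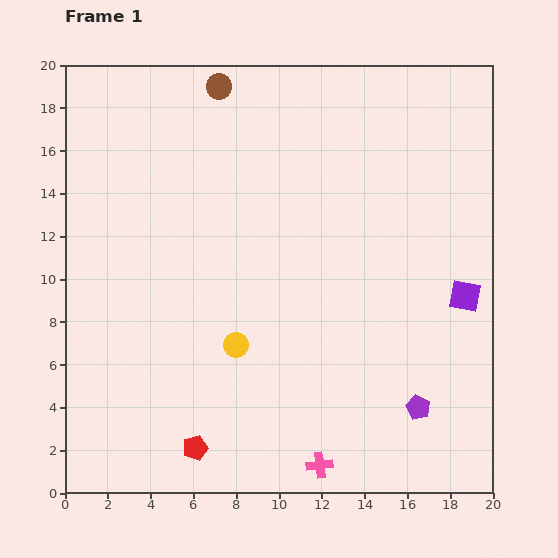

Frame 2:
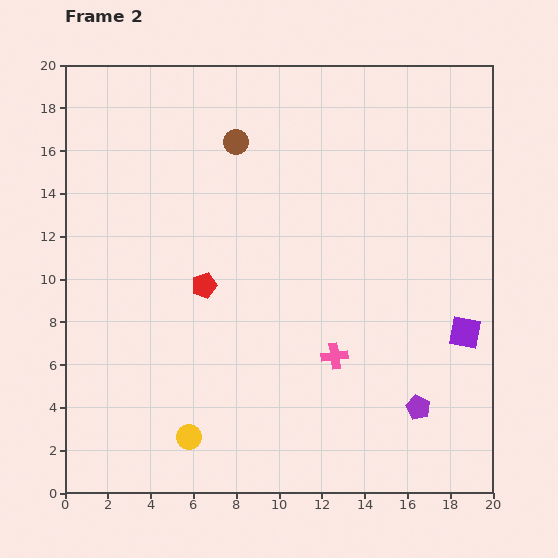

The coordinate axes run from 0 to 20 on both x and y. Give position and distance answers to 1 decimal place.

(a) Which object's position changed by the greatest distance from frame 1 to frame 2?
the red pentagon

(moved 7.6; next 5.1)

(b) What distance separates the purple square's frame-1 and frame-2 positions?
1.7

The purple square moved from (18.7, 9.2) to (18.7, 7.5), a distance of √(0.0² + 1.7²) ≈ 1.7.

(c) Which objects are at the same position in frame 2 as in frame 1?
the purple pentagon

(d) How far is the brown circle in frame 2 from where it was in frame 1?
2.7

The brown circle moved from (7.2, 19.0) to (8.0, 16.4), a distance of √(0.8² + 2.6²) ≈ 2.7.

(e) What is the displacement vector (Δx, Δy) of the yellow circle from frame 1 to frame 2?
(-2.2, -4.3)

The yellow circle was at (8.0, 6.9) in frame 1 and (5.8, 2.6) in frame 2.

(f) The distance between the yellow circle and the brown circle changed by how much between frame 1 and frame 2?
+1.9

Distance in frame 1: 12.1. Distance in frame 2: 14.0.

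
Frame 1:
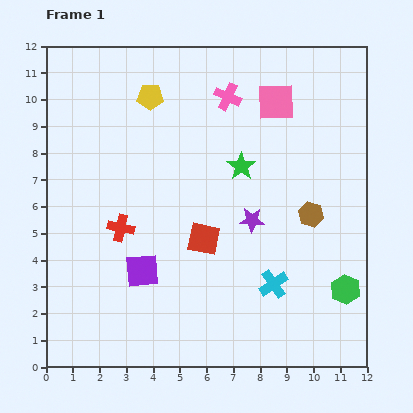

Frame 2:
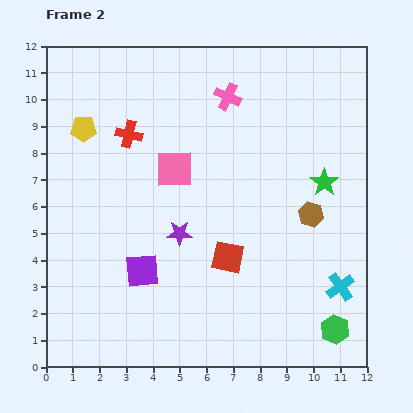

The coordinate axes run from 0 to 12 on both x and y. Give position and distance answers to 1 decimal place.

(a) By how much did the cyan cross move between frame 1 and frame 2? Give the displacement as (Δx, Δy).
(2.5, -0.1)

The cyan cross was at (8.5, 3.1) in frame 1 and (11.0, 3.0) in frame 2.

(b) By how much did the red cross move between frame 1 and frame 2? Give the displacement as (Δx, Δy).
(0.3, 3.5)

The red cross was at (2.8, 5.2) in frame 1 and (3.1, 8.7) in frame 2.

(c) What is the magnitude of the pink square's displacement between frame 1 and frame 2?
4.5

The pink square moved from (8.6, 9.9) to (4.8, 7.4), a distance of √(3.8² + 2.5²) ≈ 4.5.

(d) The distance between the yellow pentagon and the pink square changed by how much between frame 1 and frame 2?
-1.0

Distance in frame 1: 4.7. Distance in frame 2: 3.7.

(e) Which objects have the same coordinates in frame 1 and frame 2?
the purple square, the brown hexagon, the pink cross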